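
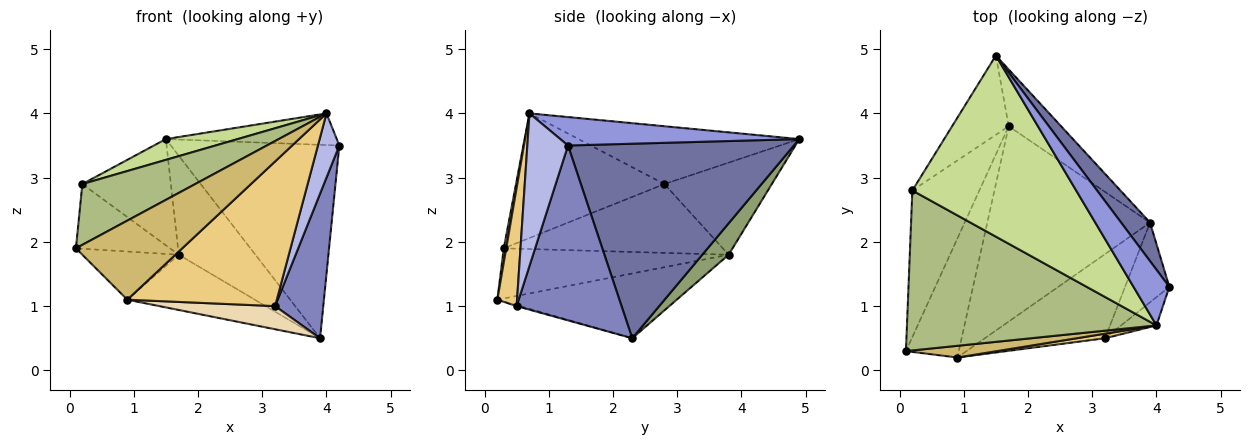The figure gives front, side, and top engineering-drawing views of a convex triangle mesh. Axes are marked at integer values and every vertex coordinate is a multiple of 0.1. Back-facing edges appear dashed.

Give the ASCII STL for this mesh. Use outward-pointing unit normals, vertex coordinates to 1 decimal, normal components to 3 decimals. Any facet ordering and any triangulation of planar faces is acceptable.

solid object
 facet normal 0.796 0.594 0.118
  outer loop
   vertex 3.9 2.3 0.5
   vertex 1.5 4.9 3.6
   vertex 4.2 1.3 3.5
  endloop
 endfacet
 facet normal 0.886 -0.407 -0.224
  outer loop
   vertex 3.2 0.5 1.0
   vertex 3.9 2.3 0.5
   vertex 4.2 1.3 3.5
  endloop
 endfacet
 facet normal 0.569 0.407 0.715
  outer loop
   vertex 4.0 0.7 4.0
   vertex 4.2 1.3 3.5
   vertex 1.5 4.9 3.6
  endloop
 endfacet
 facet normal 0.867 -0.456 -0.201
  outer loop
   vertex 4.0 0.7 4.0
   vertex 3.2 0.5 1.0
   vertex 4.2 1.3 3.5
  endloop
 endfacet
 facet normal 0.285 0.832 -0.476
  outer loop
   vertex 1.7 3.8 1.8
   vertex 1.5 4.9 3.6
   vertex 3.9 2.3 0.5
  endloop
 endfacet
 facet normal -0.423 -0.322 0.847
  outer loop
   vertex 0.2 2.8 2.9
   vertex 0.1 0.3 1.9
   vertex 4.0 0.7 4.0
  endloop
 endfacet
 facet normal -0.331 -0.108 0.938
  outer loop
   vertex 0.2 2.8 2.9
   vertex 4.0 0.7 4.0
   vertex 1.5 4.9 3.6
  endloop
 endfacet
 facet normal -0.685 0.294 -0.667
  outer loop
   vertex 0.2 2.8 2.9
   vertex 1.7 3.8 1.8
   vertex 0.1 0.3 1.9
  endloop
 endfacet
 facet normal -0.697 0.575 -0.429
  outer loop
   vertex 0.2 2.8 2.9
   vertex 1.5 4.9 3.6
   vertex 1.7 3.8 1.8
  endloop
 endfacet
 facet normal 0.023 -0.989 0.146
  outer loop
   vertex 0.9 0.2 1.1
   vertex 4.0 0.7 4.0
   vertex 0.1 0.3 1.9
  endloop
 endfacet
 facet normal 0.131 -0.991 0.031
  outer loop
   vertex 0.9 0.2 1.1
   vertex 3.2 0.5 1.0
   vertex 4.0 0.7 4.0
  endloop
 endfacet
 facet normal -0.007 -0.265 -0.964
  outer loop
   vertex 0.9 0.2 1.1
   vertex 3.9 2.3 0.5
   vertex 3.2 0.5 1.0
  endloop
 endfacet
 facet normal -0.661 0.282 -0.696
  outer loop
   vertex 0.9 0.2 1.1
   vertex 0.1 0.3 1.9
   vertex 1.7 3.8 1.8
  endloop
 endfacet
 facet normal -0.358 0.254 -0.899
  outer loop
   vertex 0.9 0.2 1.1
   vertex 1.7 3.8 1.8
   vertex 3.9 2.3 0.5
  endloop
 endfacet
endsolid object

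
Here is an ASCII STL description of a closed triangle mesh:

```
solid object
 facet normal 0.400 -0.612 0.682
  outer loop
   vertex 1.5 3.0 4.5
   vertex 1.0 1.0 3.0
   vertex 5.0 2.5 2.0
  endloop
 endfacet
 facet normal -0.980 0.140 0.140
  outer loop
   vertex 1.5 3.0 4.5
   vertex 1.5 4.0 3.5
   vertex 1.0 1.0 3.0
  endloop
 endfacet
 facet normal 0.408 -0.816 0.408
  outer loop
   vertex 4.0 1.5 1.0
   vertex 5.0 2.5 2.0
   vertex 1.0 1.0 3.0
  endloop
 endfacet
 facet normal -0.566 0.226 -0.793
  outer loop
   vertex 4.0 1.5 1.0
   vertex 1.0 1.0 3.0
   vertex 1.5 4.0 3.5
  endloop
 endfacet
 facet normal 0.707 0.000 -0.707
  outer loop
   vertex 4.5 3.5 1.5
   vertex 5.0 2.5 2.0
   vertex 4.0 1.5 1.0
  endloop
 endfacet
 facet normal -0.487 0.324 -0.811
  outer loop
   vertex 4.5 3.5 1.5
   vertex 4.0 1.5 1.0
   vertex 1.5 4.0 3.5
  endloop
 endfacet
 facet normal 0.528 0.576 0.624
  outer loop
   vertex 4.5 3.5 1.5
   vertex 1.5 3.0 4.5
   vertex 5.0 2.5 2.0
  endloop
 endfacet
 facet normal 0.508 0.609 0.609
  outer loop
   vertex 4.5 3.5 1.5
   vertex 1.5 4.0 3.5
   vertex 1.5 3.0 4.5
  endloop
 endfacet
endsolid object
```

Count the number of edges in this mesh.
12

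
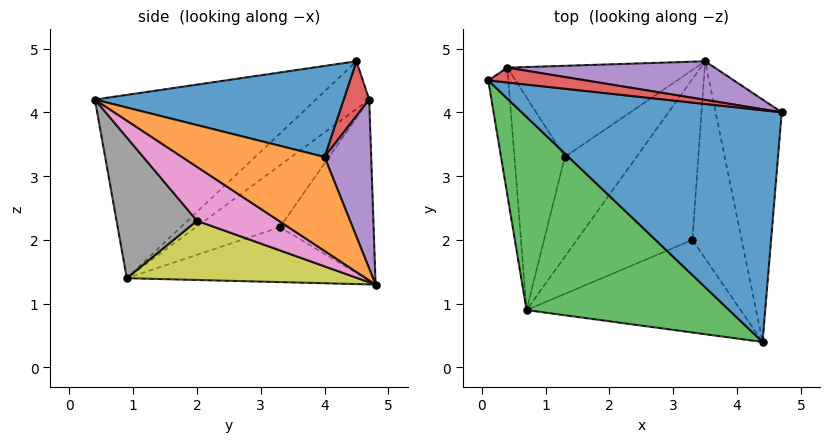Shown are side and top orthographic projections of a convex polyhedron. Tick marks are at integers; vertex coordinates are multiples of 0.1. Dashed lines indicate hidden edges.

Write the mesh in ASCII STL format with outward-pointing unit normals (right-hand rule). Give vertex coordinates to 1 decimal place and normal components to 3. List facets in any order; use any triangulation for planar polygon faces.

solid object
 facet normal 0.323 0.204 0.924
  outer loop
   vertex 4.4 0.4 4.2
   vertex 4.7 4.0 3.3
   vertex 0.1 4.5 4.8
  endloop
 endfacet
 facet normal 0.800 -0.207 -0.563
  outer loop
   vertex 3.5 4.8 1.3
   vertex 4.7 4.0 3.3
   vertex 4.4 0.4 4.2
  endloop
 endfacet
 facet normal -0.521 -0.630 0.576
  outer loop
   vertex 0.7 0.9 1.4
   vertex 4.4 0.4 4.2
   vertex 0.1 4.5 4.8
  endloop
 endfacet
 facet normal 0.229 0.883 0.409
  outer loop
   vertex 0.4 4.7 4.2
   vertex 0.1 4.5 4.8
   vertex 4.7 4.0 3.3
  endloop
 endfacet
 facet normal 0.207 0.945 0.254
  outer loop
   vertex 0.4 4.7 4.2
   vertex 4.7 4.0 3.3
   vertex 3.5 4.8 1.3
  endloop
 endfacet
 facet normal -0.901 0.209 -0.381
  outer loop
   vertex 0.4 4.7 4.2
   vertex 0.7 0.9 1.4
   vertex 0.1 4.5 4.8
  endloop
 endfacet
 facet normal 0.708 -0.282 -0.647
  outer loop
   vertex 3.3 2.0 2.3
   vertex 3.5 4.8 1.3
   vertex 4.4 0.4 4.2
  endloop
 endfacet
 facet normal 0.468 -0.524 -0.712
  outer loop
   vertex 3.3 2.0 2.3
   vertex 4.4 0.4 4.2
   vertex 0.7 0.9 1.4
  endloop
 endfacet
 facet normal 0.431 -0.331 -0.840
  outer loop
   vertex 3.3 2.0 2.3
   vertex 0.7 0.9 1.4
   vertex 3.5 4.8 1.3
  endloop
 endfacet
 facet normal -0.562 0.385 -0.732
  outer loop
   vertex 1.3 3.3 2.2
   vertex 3.5 4.8 1.3
   vertex 0.7 0.9 1.4
  endloop
 endfacet
 facet normal -0.599 0.504 -0.622
  outer loop
   vertex 1.3 3.3 2.2
   vertex 0.4 4.7 4.2
   vertex 3.5 4.8 1.3
  endloop
 endfacet
 facet normal -0.719 0.375 -0.586
  outer loop
   vertex 1.3 3.3 2.2
   vertex 0.7 0.9 1.4
   vertex 0.4 4.7 4.2
  endloop
 endfacet
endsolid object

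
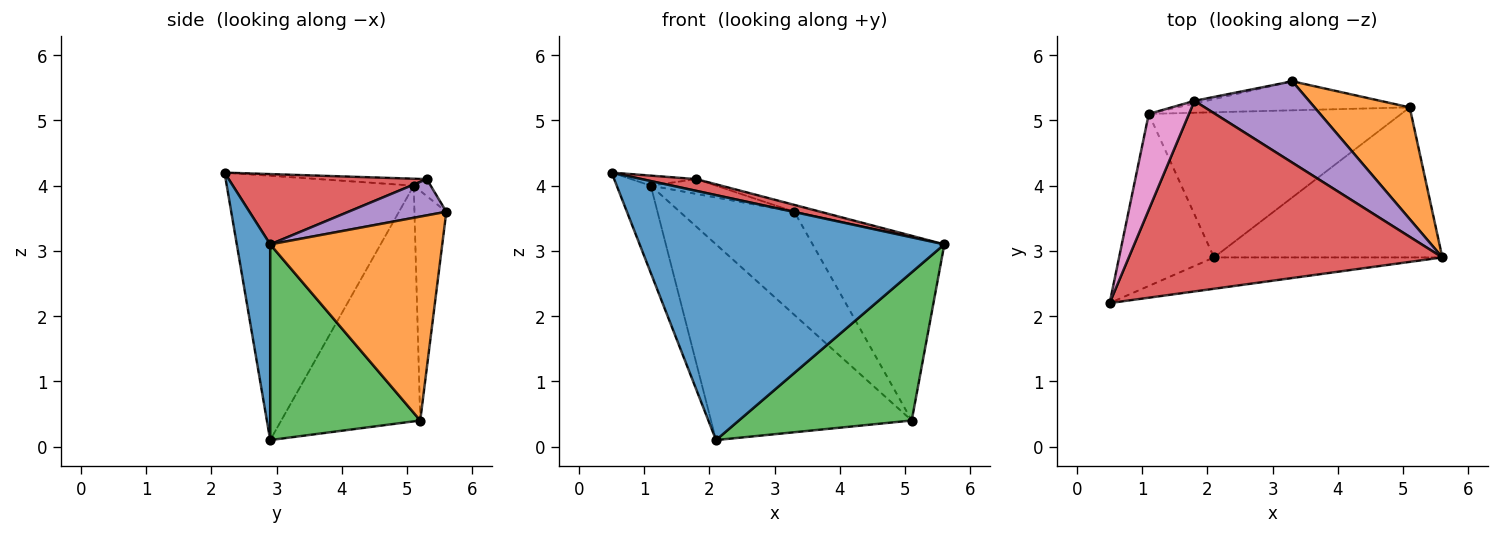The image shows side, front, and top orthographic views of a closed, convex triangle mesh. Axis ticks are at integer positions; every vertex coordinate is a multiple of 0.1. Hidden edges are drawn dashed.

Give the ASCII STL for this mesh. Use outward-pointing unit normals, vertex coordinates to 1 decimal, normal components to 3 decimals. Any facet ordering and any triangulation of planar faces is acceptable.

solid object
 facet normal 0.108 -0.986 -0.126
  outer loop
   vertex 2.1 2.9 0.1
   vertex 5.6 2.9 3.1
   vertex 0.5 2.2 4.2
  endloop
 endfacet
 facet normal 0.745 0.570 0.348
  outer loop
   vertex 5.1 5.2 0.4
   vertex 3.3 5.6 3.6
   vertex 5.6 2.9 3.1
  endloop
 endfacet
 facet normal 0.521 -0.600 -0.607
  outer loop
   vertex 5.1 5.2 0.4
   vertex 5.6 2.9 3.1
   vertex 2.1 2.9 0.1
  endloop
 endfacet
 facet normal 0.218 -0.060 0.974
  outer loop
   vertex 1.8 5.3 4.1
   vertex 0.5 2.2 4.2
   vertex 5.6 2.9 3.1
  endloop
 endfacet
 facet normal 0.301 0.080 0.950
  outer loop
   vertex 1.8 5.3 4.1
   vertex 5.6 2.9 3.1
   vertex 3.3 5.6 3.6
  endloop
 endfacet
 facet normal -0.928 0.169 -0.333
  outer loop
   vertex 1.1 5.1 4.0
   vertex 2.1 2.9 0.1
   vertex 0.5 2.2 4.2
  endloop
 endfacet
 facet normal -0.169 0.103 0.980
  outer loop
   vertex 1.1 5.1 4.0
   vertex 0.5 2.2 4.2
   vertex 1.8 5.3 4.1
  endloop
 endfacet
 facet normal -0.486 0.702 -0.521
  outer loop
   vertex 1.1 5.1 4.0
   vertex 5.1 5.2 0.4
   vertex 2.1 2.9 0.1
  endloop
 endfacet
 facet normal -0.259 0.930 -0.262
  outer loop
   vertex 1.1 5.1 4.0
   vertex 3.3 5.6 3.6
   vertex 5.1 5.2 0.4
  endloop
 endfacet
 facet normal -0.248 0.953 -0.172
  outer loop
   vertex 1.1 5.1 4.0
   vertex 1.8 5.3 4.1
   vertex 3.3 5.6 3.6
  endloop
 endfacet
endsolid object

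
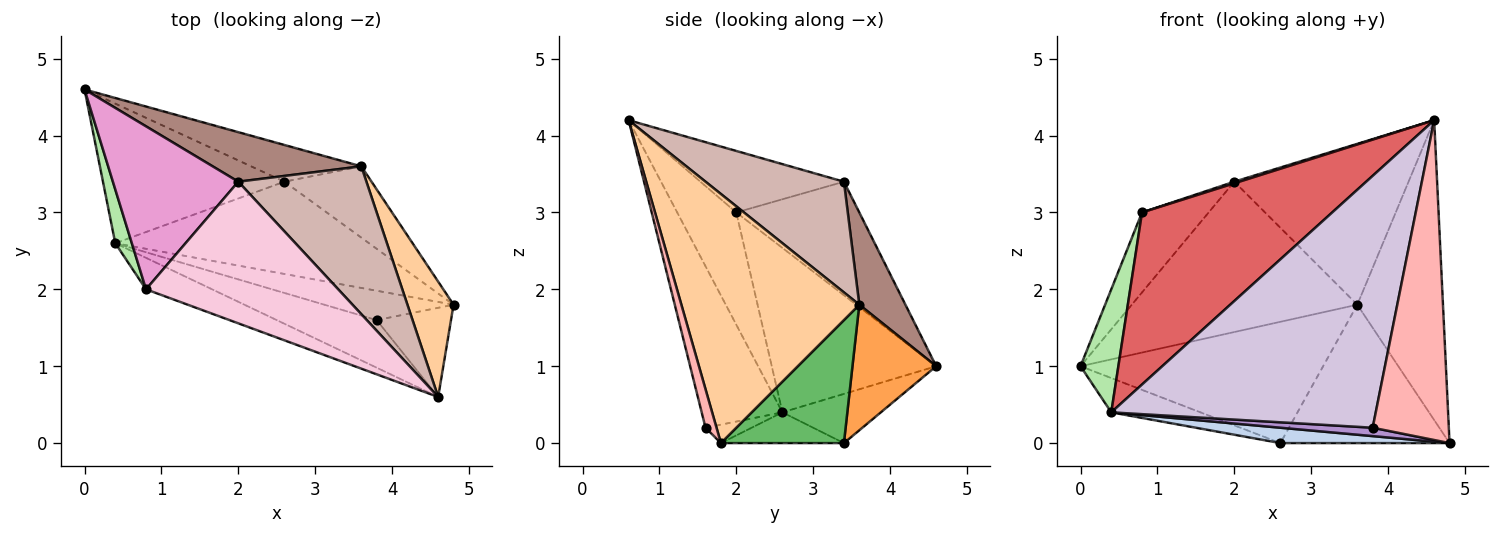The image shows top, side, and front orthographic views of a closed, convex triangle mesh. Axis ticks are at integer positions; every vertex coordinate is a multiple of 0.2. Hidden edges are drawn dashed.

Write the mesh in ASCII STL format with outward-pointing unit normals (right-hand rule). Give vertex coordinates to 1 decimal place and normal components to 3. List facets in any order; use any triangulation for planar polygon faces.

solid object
 facet normal -0.255 0.231 -0.939
  outer loop
   vertex 0.4 2.6 0.4
   vertex 0.0 4.6 1.0
   vertex 2.6 3.4 0.0
  endloop
 endfacet
 facet normal -0.119 -0.163 -0.979
  outer loop
   vertex 0.4 2.6 0.4
   vertex 2.6 3.4 0.0
   vertex 4.8 1.8 0.0
  endloop
 endfacet
 facet normal 0.314 0.909 -0.275
  outer loop
   vertex 3.6 3.6 1.8
   vertex 2.6 3.4 0.0
   vertex 0.0 4.6 1.0
  endloop
 endfacet
 facet normal 0.889 0.428 0.165
  outer loop
   vertex 3.6 3.6 1.8
   vertex 4.6 0.6 4.2
   vertex 4.8 1.8 0.0
  endloop
 endfacet
 facet normal 0.543 0.747 -0.385
  outer loop
   vertex 3.6 3.6 1.8
   vertex 4.8 1.8 0.0
   vertex 2.6 3.4 0.0
  endloop
 endfacet
 facet normal -0.970 -0.223 0.098
  outer loop
   vertex 0.8 2.0 3.0
   vertex 0.0 4.6 1.0
   vertex 0.4 2.6 0.4
  endloop
 endfacet
 facet normal -0.292 -0.941 -0.172
  outer loop
   vertex 0.8 2.0 3.0
   vertex 0.4 2.6 0.4
   vertex 4.6 0.6 4.2
  endloop
 endfacet
 facet normal 0.138 -0.954 -0.266
  outer loop
   vertex 3.8 1.6 0.2
   vertex 4.8 1.8 0.0
   vertex 4.6 0.6 4.2
  endloop
 endfacet
 facet normal -0.136 -0.272 -0.953
  outer loop
   vertex 3.8 1.6 0.2
   vertex 0.4 2.6 0.4
   vertex 4.8 1.8 0.0
  endloop
 endfacet
 facet normal -0.287 -0.941 -0.178
  outer loop
   vertex 3.8 1.6 0.2
   vertex 4.6 0.6 4.2
   vertex 0.4 2.6 0.4
  endloop
 endfacet
 facet normal 0.191 0.932 0.307
  outer loop
   vertex 2.0 3.4 3.4
   vertex 3.6 3.6 1.8
   vertex 0.0 4.6 1.0
  endloop
 endfacet
 facet normal 0.505 0.636 0.584
  outer loop
   vertex 2.0 3.4 3.4
   vertex 4.6 0.6 4.2
   vertex 3.6 3.6 1.8
  endloop
 endfacet
 facet normal -0.631 0.342 0.697
  outer loop
   vertex 2.0 3.4 3.4
   vertex 0.0 4.6 1.0
   vertex 0.8 2.0 3.0
  endloop
 endfacet
 facet normal -0.305 -0.011 0.952
  outer loop
   vertex 2.0 3.4 3.4
   vertex 0.8 2.0 3.0
   vertex 4.6 0.6 4.2
  endloop
 endfacet
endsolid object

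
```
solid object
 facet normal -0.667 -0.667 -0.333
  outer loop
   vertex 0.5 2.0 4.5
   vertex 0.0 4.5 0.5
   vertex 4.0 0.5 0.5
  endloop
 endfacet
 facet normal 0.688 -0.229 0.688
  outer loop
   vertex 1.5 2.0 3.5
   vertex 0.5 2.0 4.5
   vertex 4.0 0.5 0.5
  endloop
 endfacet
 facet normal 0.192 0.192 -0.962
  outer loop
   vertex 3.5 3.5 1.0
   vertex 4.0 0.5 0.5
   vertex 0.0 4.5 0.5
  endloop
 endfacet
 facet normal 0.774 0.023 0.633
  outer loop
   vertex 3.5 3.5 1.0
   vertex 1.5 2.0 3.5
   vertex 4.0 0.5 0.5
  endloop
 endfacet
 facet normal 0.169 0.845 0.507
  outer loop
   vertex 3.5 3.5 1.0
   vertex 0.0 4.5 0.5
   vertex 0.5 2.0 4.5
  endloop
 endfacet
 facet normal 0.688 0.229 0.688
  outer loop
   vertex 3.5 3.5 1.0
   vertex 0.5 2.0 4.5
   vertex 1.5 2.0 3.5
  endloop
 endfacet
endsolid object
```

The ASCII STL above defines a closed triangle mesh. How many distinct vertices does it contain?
5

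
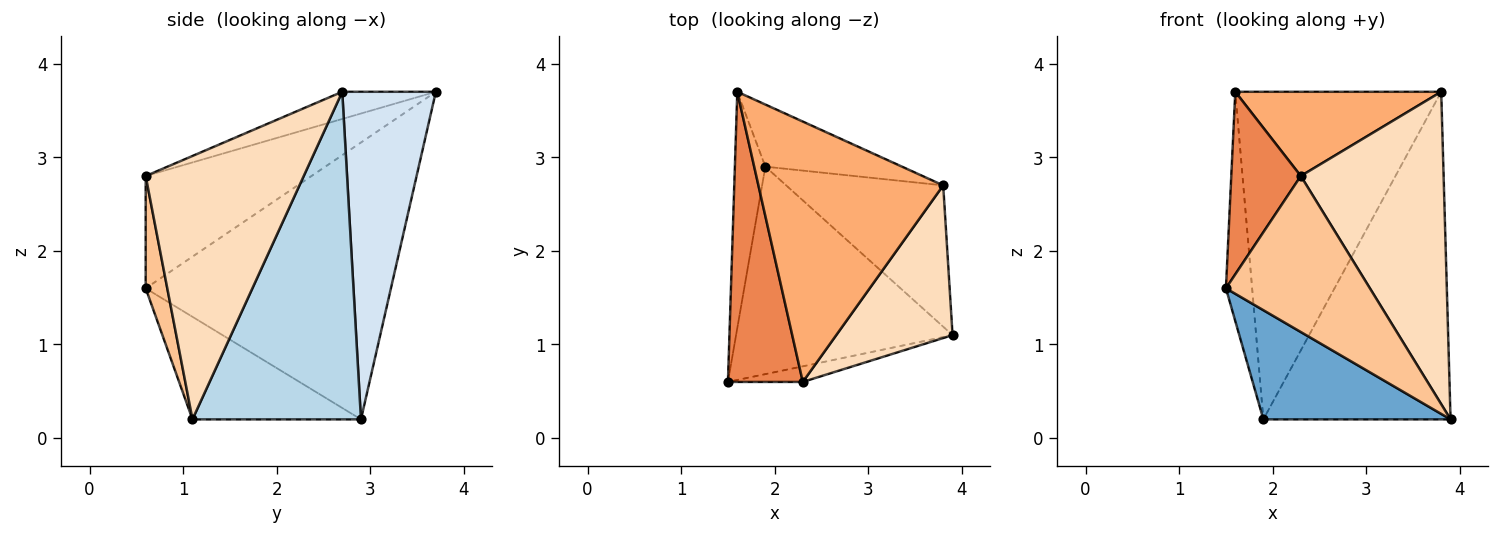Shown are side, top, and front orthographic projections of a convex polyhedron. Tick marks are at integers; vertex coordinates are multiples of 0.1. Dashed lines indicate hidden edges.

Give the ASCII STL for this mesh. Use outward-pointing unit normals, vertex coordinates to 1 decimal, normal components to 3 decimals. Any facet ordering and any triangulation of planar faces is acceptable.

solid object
 facet normal -0.387 -0.430 -0.816
  outer loop
   vertex 1.9 2.9 0.2
   vertex 3.9 1.1 0.2
   vertex 1.5 0.6 1.6
  endloop
 endfacet
 facet normal -0.988 0.106 -0.109
  outer loop
   vertex 1.9 2.9 0.2
   vertex 1.5 0.6 1.6
   vertex 1.6 3.7 3.7
  endloop
 endfacet
 facet normal 0.637 0.708 -0.305
  outer loop
   vertex 3.8 2.7 3.7
   vertex 3.9 1.1 0.2
   vertex 1.9 2.9 0.2
  endloop
 endfacet
 facet normal 0.408 0.897 -0.170
  outer loop
   vertex 3.8 2.7 3.7
   vertex 1.9 2.9 0.2
   vertex 1.6 3.7 3.7
  endloop
 endfacet
 facet normal -0.786 -0.329 0.524
  outer loop
   vertex 2.3 0.6 2.8
   vertex 1.6 3.7 3.7
   vertex 1.5 0.6 1.6
  endloop
 endfacet
 facet normal -0.139 -0.305 0.942
  outer loop
   vertex 2.3 0.6 2.8
   vertex 3.8 2.7 3.7
   vertex 1.6 3.7 3.7
  endloop
 endfacet
 facet normal 0.148 -0.984 -0.098
  outer loop
   vertex 2.3 0.6 2.8
   vertex 1.5 0.6 1.6
   vertex 3.9 1.1 0.2
  endloop
 endfacet
 facet normal 0.705 -0.637 0.311
  outer loop
   vertex 2.3 0.6 2.8
   vertex 3.9 1.1 0.2
   vertex 3.8 2.7 3.7
  endloop
 endfacet
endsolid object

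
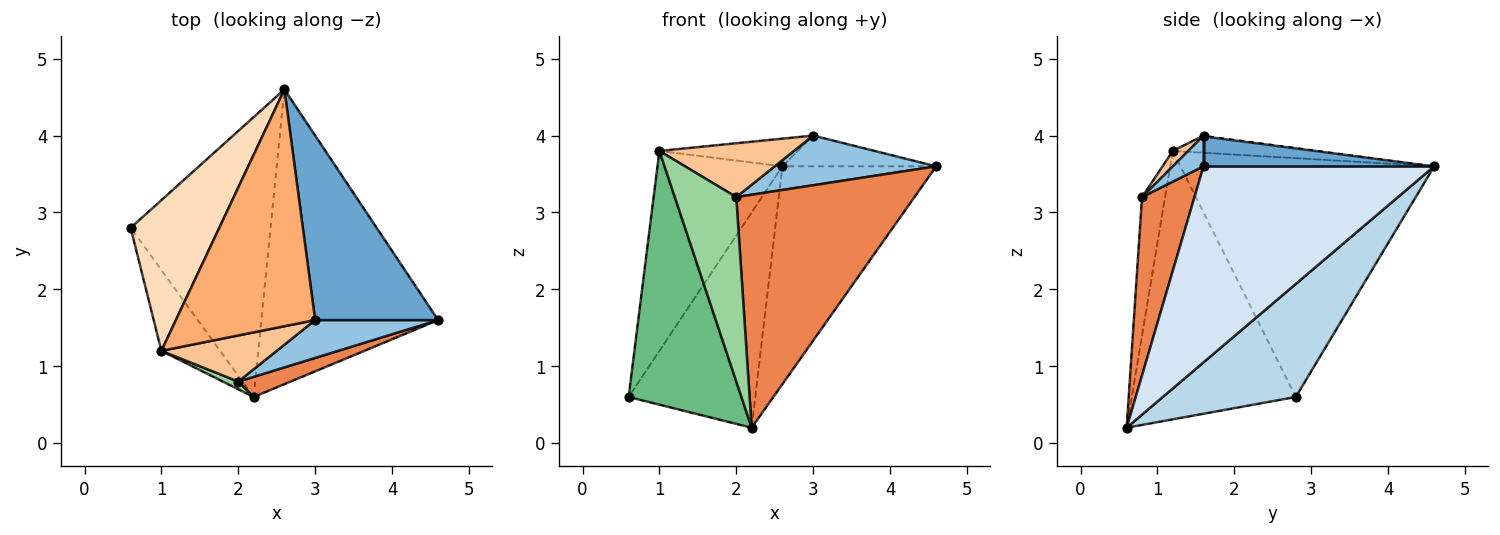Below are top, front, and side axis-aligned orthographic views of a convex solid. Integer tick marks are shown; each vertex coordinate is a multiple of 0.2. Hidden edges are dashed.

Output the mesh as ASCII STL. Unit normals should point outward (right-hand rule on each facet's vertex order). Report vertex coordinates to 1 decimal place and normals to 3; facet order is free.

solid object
 facet normal 0.239 0.160 0.958
  outer loop
   vertex 3.0 1.6 4.0
   vertex 4.6 1.6 3.6
   vertex 2.6 4.6 3.6
  endloop
 endfacet
 facet normal 0.150 -0.786 0.599
  outer loop
   vertex 2.0 0.8 3.2
   vertex 4.6 1.6 3.6
   vertex 3.0 1.6 4.0
  endloop
 endfacet
 facet normal 0.539 0.513 -0.668
  outer loop
   vertex 2.2 0.6 0.2
   vertex 0.6 2.8 0.6
   vertex 2.6 4.6 3.6
  endloop
 endfacet
 facet normal 0.665 0.444 -0.600
  outer loop
   vertex 2.2 0.6 0.2
   vertex 2.6 4.6 3.6
   vertex 4.6 1.6 3.6
  endloop
 endfacet
 facet normal 0.281 -0.956 0.082
  outer loop
   vertex 2.2 0.6 0.2
   vertex 4.6 1.6 3.6
   vertex 2.0 0.8 3.2
  endloop
 endfacet
 facet normal -0.122 0.115 0.986
  outer loop
   vertex 1.0 1.2 3.8
   vertex 3.0 1.6 4.0
   vertex 2.6 4.6 3.6
  endloop
 endfacet
 facet normal 0.086 -0.756 0.648
  outer loop
   vertex 1.0 1.2 3.8
   vertex 2.0 0.8 3.2
   vertex 3.0 1.6 4.0
  endloop
 endfacet
 facet normal -0.851 0.419 0.316
  outer loop
   vertex 1.0 1.2 3.8
   vertex 2.6 4.6 3.6
   vertex 0.6 2.8 0.6
  endloop
 endfacet
 facet normal -0.811 -0.558 -0.177
  outer loop
   vertex 1.0 1.2 3.8
   vertex 0.6 2.8 0.6
   vertex 2.2 0.6 0.2
  endloop
 endfacet
 facet normal -0.351 -0.936 0.039
  outer loop
   vertex 1.0 1.2 3.8
   vertex 2.2 0.6 0.2
   vertex 2.0 0.8 3.2
  endloop
 endfacet
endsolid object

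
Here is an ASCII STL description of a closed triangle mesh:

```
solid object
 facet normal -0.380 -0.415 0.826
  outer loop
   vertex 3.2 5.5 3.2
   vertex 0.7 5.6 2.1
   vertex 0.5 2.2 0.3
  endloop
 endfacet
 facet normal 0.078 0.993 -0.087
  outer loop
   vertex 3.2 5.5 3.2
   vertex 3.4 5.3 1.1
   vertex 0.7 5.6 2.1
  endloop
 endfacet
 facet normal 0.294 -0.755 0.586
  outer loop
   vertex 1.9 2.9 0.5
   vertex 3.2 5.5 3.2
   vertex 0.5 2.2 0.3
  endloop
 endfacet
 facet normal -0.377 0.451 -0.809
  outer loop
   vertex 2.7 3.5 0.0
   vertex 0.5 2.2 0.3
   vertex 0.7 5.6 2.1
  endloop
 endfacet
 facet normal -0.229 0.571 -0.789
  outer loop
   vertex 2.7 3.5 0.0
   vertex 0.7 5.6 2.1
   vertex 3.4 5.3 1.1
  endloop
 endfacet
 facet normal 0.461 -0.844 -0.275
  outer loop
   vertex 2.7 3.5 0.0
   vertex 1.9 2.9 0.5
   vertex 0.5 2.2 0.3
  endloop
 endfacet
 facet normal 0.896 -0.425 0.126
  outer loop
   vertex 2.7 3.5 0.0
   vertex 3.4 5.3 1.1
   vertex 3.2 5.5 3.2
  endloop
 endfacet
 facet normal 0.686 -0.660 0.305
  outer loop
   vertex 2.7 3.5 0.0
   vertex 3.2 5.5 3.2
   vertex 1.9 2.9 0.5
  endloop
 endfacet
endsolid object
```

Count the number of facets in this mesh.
8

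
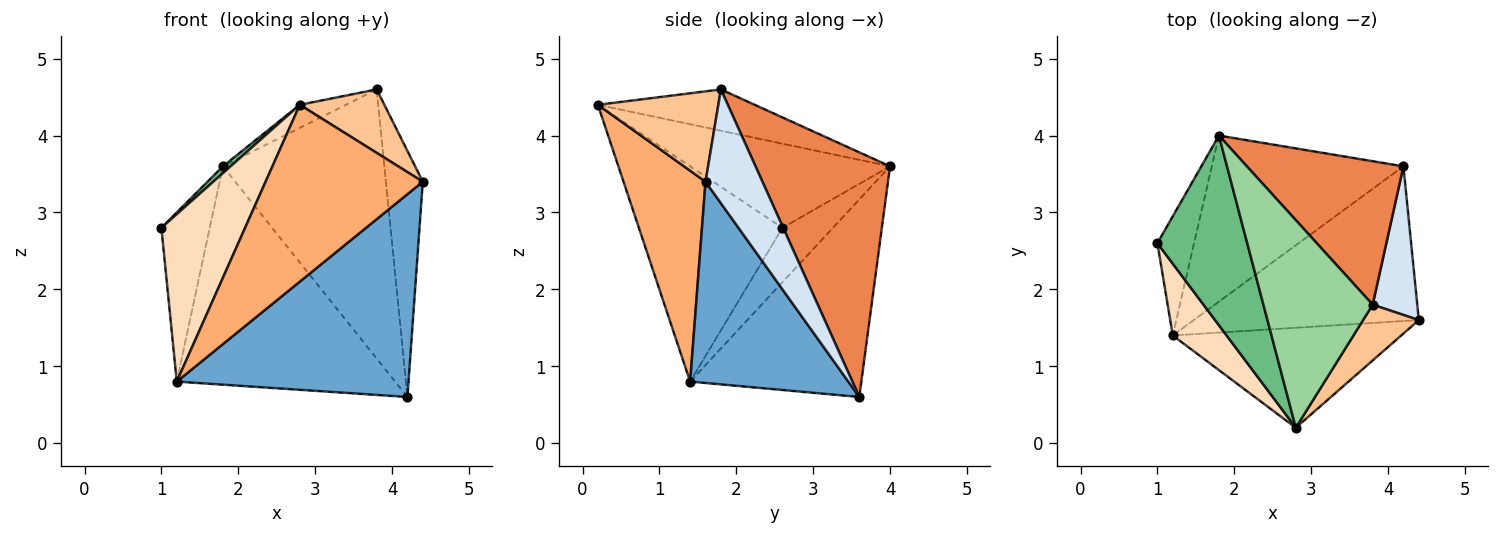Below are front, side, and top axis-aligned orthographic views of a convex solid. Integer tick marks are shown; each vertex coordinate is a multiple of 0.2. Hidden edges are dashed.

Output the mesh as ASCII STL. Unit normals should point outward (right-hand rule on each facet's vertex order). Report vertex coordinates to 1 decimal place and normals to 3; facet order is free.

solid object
 facet normal 0.477 -0.699 -0.533
  outer loop
   vertex 1.2 1.4 0.8
   vertex 4.2 3.6 0.6
   vertex 4.4 1.6 3.4
  endloop
 endfacet
 facet normal -0.650 0.621 -0.438
  outer loop
   vertex 1.2 1.4 0.8
   vertex 1.0 2.6 2.8
   vertex 1.8 4.0 3.6
  endloop
 endfacet
 facet normal -0.529 0.675 -0.514
  outer loop
   vertex 1.2 1.4 0.8
   vertex 1.8 4.0 3.6
   vertex 4.2 3.6 0.6
  endloop
 endfacet
 facet normal 0.797 0.517 0.312
  outer loop
   vertex 3.8 1.8 4.6
   vertex 4.4 1.6 3.4
   vertex 4.2 3.6 0.6
  endloop
 endfacet
 facet normal 0.592 0.711 0.379
  outer loop
   vertex 3.8 1.8 4.6
   vertex 4.2 3.6 0.6
   vertex 1.8 4.0 3.6
  endloop
 endfacet
 facet normal 0.414 -0.793 -0.448
  outer loop
   vertex 2.8 0.2 4.4
   vertex 1.2 1.4 0.8
   vertex 4.4 1.6 3.4
  endloop
 endfacet
 facet normal 0.731 -0.513 0.451
  outer loop
   vertex 2.8 0.2 4.4
   vertex 4.4 1.6 3.4
   vertex 3.8 1.8 4.6
  endloop
 endfacet
 facet normal -0.844 -0.493 0.211
  outer loop
   vertex 2.8 0.2 4.4
   vertex 1.0 2.6 2.8
   vertex 1.2 1.4 0.8
  endloop
 endfacet
 facet normal -0.683 -0.026 0.729
  outer loop
   vertex 2.8 0.2 4.4
   vertex 1.8 4.0 3.6
   vertex 1.0 2.6 2.8
  endloop
 endfacet
 facet normal -0.352 0.103 0.930
  outer loop
   vertex 2.8 0.2 4.4
   vertex 3.8 1.8 4.6
   vertex 1.8 4.0 3.6
  endloop
 endfacet
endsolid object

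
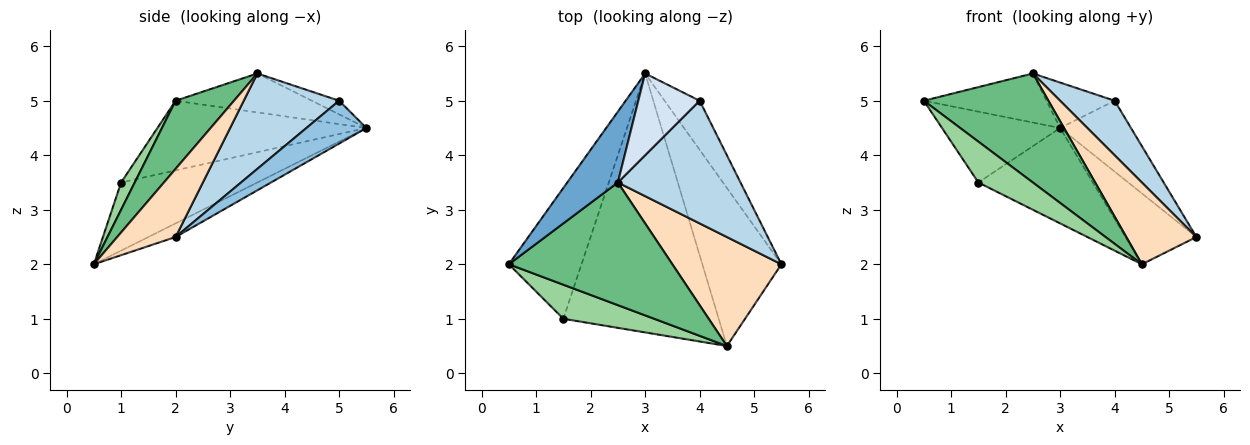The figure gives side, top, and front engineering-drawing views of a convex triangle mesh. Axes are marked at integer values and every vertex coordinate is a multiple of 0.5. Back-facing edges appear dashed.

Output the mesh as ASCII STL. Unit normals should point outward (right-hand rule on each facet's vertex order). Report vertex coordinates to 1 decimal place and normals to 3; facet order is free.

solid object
 facet normal -0.535 0.481 0.695
  outer loop
   vertex 2.5 3.5 5.5
   vertex 3.0 5.5 4.5
   vertex 0.5 2.0 5.0
  endloop
 endfacet
 facet normal 0.571 0.675 -0.467
  outer loop
   vertex 4.0 5.0 5.0
   vertex 5.5 2.0 2.5
   vertex 3.0 5.5 4.5
  endloop
 endfacet
 facet normal 0.579 -0.331 0.745
  outer loop
   vertex 4.0 5.0 5.0
   vertex 2.5 3.5 5.5
   vertex 5.5 2.0 2.5
  endloop
 endfacet
 facet normal -0.191 0.477 0.858
  outer loop
   vertex 4.0 5.0 5.0
   vertex 3.0 5.5 4.5
   vertex 2.5 3.5 5.5
  endloop
 endfacet
 facet normal -0.644 0.364 -0.672
  outer loop
   vertex 1.5 1.0 3.5
   vertex 0.5 2.0 5.0
   vertex 3.0 5.5 4.5
  endloop
 endfacet
 facet normal -0.155 0.404 -0.901
  outer loop
   vertex 4.5 0.5 2.0
   vertex 3.0 5.5 4.5
   vertex 5.5 2.0 2.5
  endloop
 endfacet
 facet normal -0.381 0.320 -0.868
  outer loop
   vertex 4.5 0.5 2.0
   vertex 1.5 1.0 3.5
   vertex 3.0 5.5 4.5
  endloop
 endfacet
 facet normal 0.447 -0.537 0.716
  outer loop
   vertex 4.5 0.5 2.0
   vertex 5.5 2.0 2.5
   vertex 2.5 3.5 5.5
  endloop
 endfacet
 facet normal 0.297 -0.634 0.714
  outer loop
   vertex 4.5 0.5 2.0
   vertex 2.5 3.5 5.5
   vertex 0.5 2.0 5.0
  endloop
 endfacet
 facet normal 0.189 -0.754 0.629
  outer loop
   vertex 4.5 0.5 2.0
   vertex 0.5 2.0 5.0
   vertex 1.5 1.0 3.5
  endloop
 endfacet
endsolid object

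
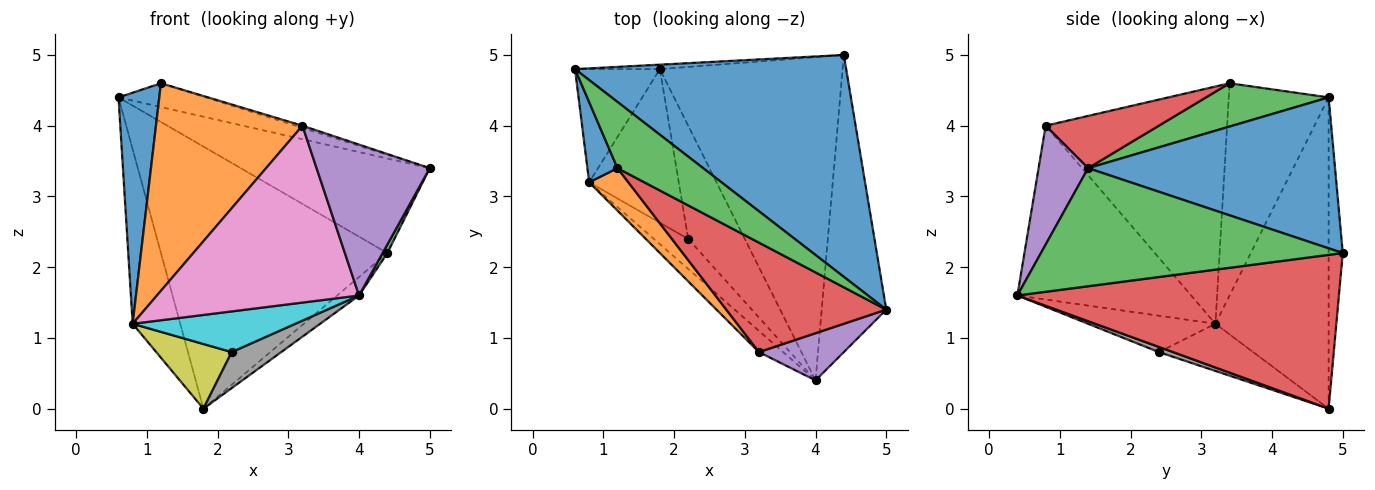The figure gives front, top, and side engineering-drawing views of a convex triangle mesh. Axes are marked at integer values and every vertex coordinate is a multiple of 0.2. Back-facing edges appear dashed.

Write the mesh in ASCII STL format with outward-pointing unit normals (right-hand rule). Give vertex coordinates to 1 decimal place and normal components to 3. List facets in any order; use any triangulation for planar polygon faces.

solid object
 facet normal 0.456 0.349 0.819
  outer loop
   vertex 4.4 5.0 2.2
   vertex 0.6 4.8 4.4
   vertex 5.0 1.4 3.4
  endloop
 endfacet
 facet normal -0.062 0.998 -0.017
  outer loop
   vertex 1.8 4.8 0.0
   vertex 0.6 4.8 4.4
   vertex 4.4 5.0 2.2
  endloop
 endfacet
 facet normal 0.877 -0.014 -0.480
  outer loop
   vertex 4.0 0.4 1.6
   vertex 4.4 5.0 2.2
   vertex 5.0 1.4 3.4
  endloop
 endfacet
 facet normal 0.643 0.044 -0.764
  outer loop
   vertex 4.0 0.4 1.6
   vertex 1.8 4.8 0.0
   vertex 4.4 5.0 2.2
  endloop
 endfacet
 facet normal 0.385 -0.881 0.275
  outer loop
   vertex 3.2 0.8 4.0
   vertex 4.0 0.4 1.6
   vertex 5.0 1.4 3.4
  endloop
 endfacet
 facet normal -0.894 0.376 -0.244
  outer loop
   vertex 0.8 3.2 1.2
   vertex 0.6 4.8 4.4
   vertex 1.8 4.8 0.0
  endloop
 endfacet
 facet normal -0.649 -0.755 -0.091
  outer loop
   vertex 0.8 3.2 1.2
   vertex 4.0 0.4 1.6
   vertex 3.2 0.8 4.0
  endloop
 endfacet
 facet normal 0.086 -0.302 -0.949
  outer loop
   vertex 2.2 2.4 0.8
   vertex 1.8 4.8 0.0
   vertex 4.0 0.4 1.6
  endloop
 endfacet
 facet normal -0.436 -0.349 -0.829
  outer loop
   vertex 2.2 2.4 0.8
   vertex 0.8 3.2 1.2
   vertex 1.8 4.8 0.0
  endloop
 endfacet
 facet normal -0.533 -0.681 -0.503
  outer loop
   vertex 2.2 2.4 0.8
   vertex 4.0 0.4 1.6
   vertex 0.8 3.2 1.2
  endloop
 endfacet
 facet normal -0.918 -0.375 0.130
  outer loop
   vertex 1.2 3.4 4.6
   vertex 0.6 4.8 4.4
   vertex 0.8 3.2 1.2
  endloop
 endfacet
 facet normal -0.772 -0.623 0.127
  outer loop
   vertex 1.2 3.4 4.6
   vertex 0.8 3.2 1.2
   vertex 3.2 0.8 4.0
  endloop
 endfacet
 facet normal 0.429 0.305 0.850
  outer loop
   vertex 1.2 3.4 4.6
   vertex 5.0 1.4 3.4
   vertex 0.6 4.8 4.4
  endloop
 endfacet
 facet normal 0.310 0.019 0.950
  outer loop
   vertex 1.2 3.4 4.6
   vertex 3.2 0.8 4.0
   vertex 5.0 1.4 3.4
  endloop
 endfacet
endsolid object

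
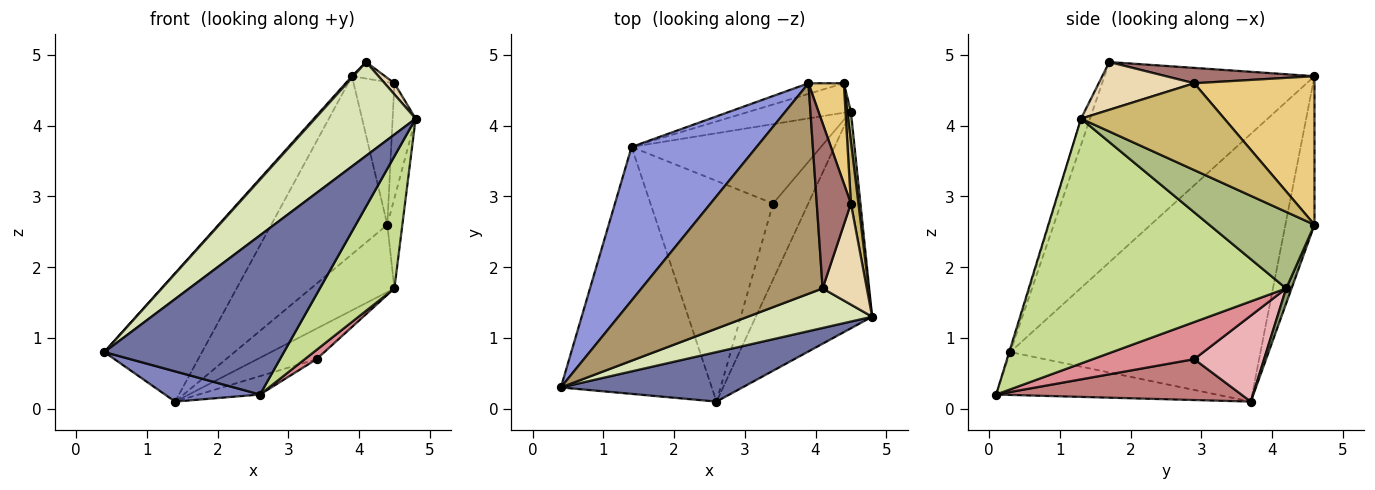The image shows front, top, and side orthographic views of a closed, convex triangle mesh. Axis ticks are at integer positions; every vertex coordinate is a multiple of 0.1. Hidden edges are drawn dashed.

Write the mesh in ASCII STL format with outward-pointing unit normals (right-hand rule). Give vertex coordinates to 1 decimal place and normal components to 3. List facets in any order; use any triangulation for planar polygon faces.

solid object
 facet normal -0.006 -0.955 0.297
  outer loop
   vertex 2.6 0.1 0.2
   vertex 4.8 1.3 4.1
   vertex 0.4 0.3 0.8
  endloop
 endfacet
 facet normal -0.271 -0.117 -0.955
  outer loop
   vertex 1.4 3.7 0.1
   vertex 2.6 0.1 0.2
   vertex 0.4 0.3 0.8
  endloop
 endfacet
 facet normal -0.854 0.333 0.399
  outer loop
   vertex 3.9 4.6 4.7
   vertex 1.4 3.7 0.1
   vertex 0.4 0.3 0.8
  endloop
 endfacet
 facet normal -0.242 0.968 -0.058
  outer loop
   vertex 3.9 4.6 4.7
   vertex 4.4 4.6 2.6
   vertex 1.4 3.7 0.1
  endloop
 endfacet
 facet normal 0.059 0.915 -0.400
  outer loop
   vertex 4.5 4.2 1.7
   vertex 1.4 3.7 0.1
   vertex 4.4 4.6 2.6
  endloop
 endfacet
 facet normal 0.989 0.141 0.047
  outer loop
   vertex 4.5 4.2 1.7
   vertex 4.4 4.6 2.6
   vertex 4.8 1.3 4.1
  endloop
 endfacet
 facet normal 0.874 -0.253 -0.415
  outer loop
   vertex 4.5 4.2 1.7
   vertex 4.8 1.3 4.1
   vertex 2.6 0.1 0.2
  endloop
 endfacet
 facet normal -0.082 -0.918 0.387
  outer loop
   vertex 4.1 1.7 4.9
   vertex 0.4 0.3 0.8
   vertex 4.8 1.3 4.1
  endloop
 endfacet
 facet normal -0.742 -0.005 0.671
  outer loop
   vertex 4.1 1.7 4.9
   vertex 3.9 4.6 4.7
   vertex 0.4 0.3 0.8
  endloop
 endfacet
 facet normal 0.984 0.158 0.085
  outer loop
   vertex 4.5 2.9 4.6
   vertex 4.8 1.3 4.1
   vertex 4.4 4.6 2.6
  endloop
 endfacet
 facet normal 0.924 0.313 0.220
  outer loop
   vertex 4.5 2.9 4.6
   vertex 4.4 4.6 2.6
   vertex 3.9 4.6 4.7
  endloop
 endfacet
 facet normal 0.732 -0.075 0.678
  outer loop
   vertex 4.5 2.9 4.6
   vertex 4.1 1.7 4.9
   vertex 4.8 1.3 4.1
  endloop
 endfacet
 facet normal 0.409 0.091 0.908
  outer loop
   vertex 4.5 2.9 4.6
   vertex 3.9 4.6 4.7
   vertex 4.1 1.7 4.9
  endloop
 endfacet
 facet normal 0.315 0.079 -0.946
  outer loop
   vertex 3.4 2.9 0.7
   vertex 2.6 0.1 0.2
   vertex 1.4 3.7 0.1
  endloop
 endfacet
 facet normal 0.723 -0.084 -0.686
  outer loop
   vertex 3.4 2.9 0.7
   vertex 4.5 4.2 1.7
   vertex 2.6 0.1 0.2
  endloop
 endfacet
 facet normal 0.390 0.331 -0.859
  outer loop
   vertex 3.4 2.9 0.7
   vertex 1.4 3.7 0.1
   vertex 4.5 4.2 1.7
  endloop
 endfacet
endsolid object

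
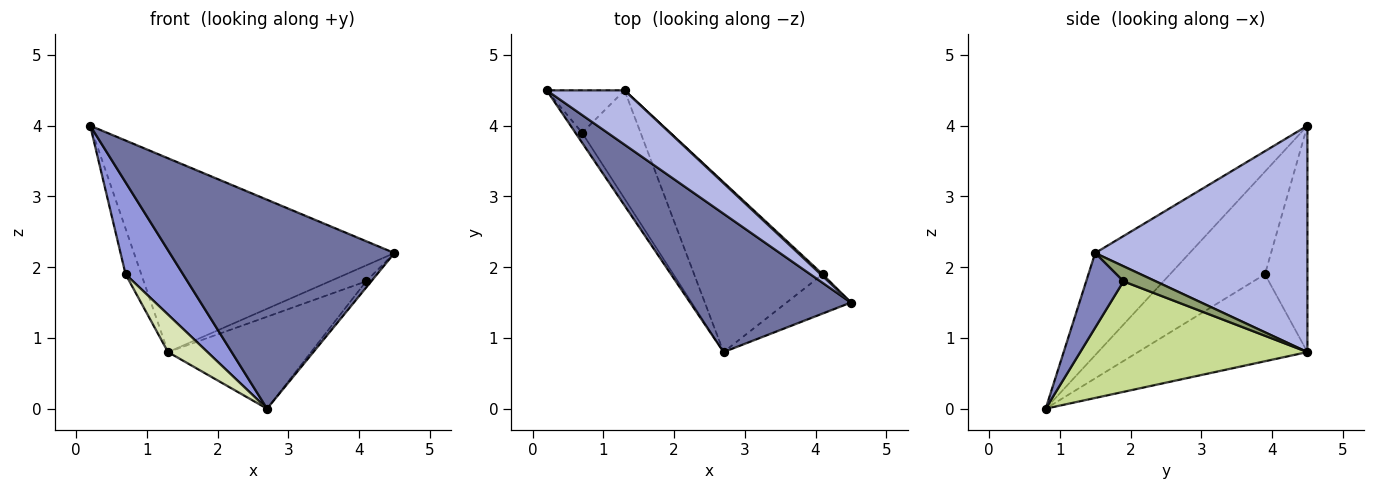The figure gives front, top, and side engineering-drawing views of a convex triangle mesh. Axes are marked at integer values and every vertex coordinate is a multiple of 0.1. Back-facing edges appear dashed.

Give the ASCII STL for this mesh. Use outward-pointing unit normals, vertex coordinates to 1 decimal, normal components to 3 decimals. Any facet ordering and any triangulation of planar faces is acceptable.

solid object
 facet normal -0.331 -0.787 0.521
  outer loop
   vertex 2.7 0.8 0.0
   vertex 4.5 1.5 2.2
   vertex 0.2 4.5 4.0
  endloop
 endfacet
 facet normal 0.753 0.104 -0.649
  outer loop
   vertex 4.1 1.9 1.8
   vertex 4.5 1.5 2.2
   vertex 2.7 0.8 0.0
  endloop
 endfacet
 facet normal -0.854 -0.517 -0.056
  outer loop
   vertex 0.7 3.9 1.9
   vertex 2.7 0.8 0.0
   vertex 0.2 4.5 4.0
  endloop
 endfacet
 facet normal 0.617 0.758 0.212
  outer loop
   vertex 1.3 4.5 0.8
   vertex 0.2 4.5 4.0
   vertex 4.5 1.5 2.2
  endloop
 endfacet
 facet normal 0.662 0.745 0.083
  outer loop
   vertex 1.3 4.5 0.8
   vertex 4.5 1.5 2.2
   vertex 4.1 1.9 1.8
  endloop
 endfacet
 facet normal -0.893 0.330 -0.307
  outer loop
   vertex 1.3 4.5 0.8
   vertex 0.7 3.9 1.9
   vertex 0.2 4.5 4.0
  endloop
 endfacet
 facet normal 0.603 0.380 -0.701
  outer loop
   vertex 1.3 4.5 0.8
   vertex 4.1 1.9 1.8
   vertex 2.7 0.8 0.0
  endloop
 endfacet
 facet normal -0.815 -0.190 -0.548
  outer loop
   vertex 1.3 4.5 0.8
   vertex 2.7 0.8 0.0
   vertex 0.7 3.9 1.9
  endloop
 endfacet
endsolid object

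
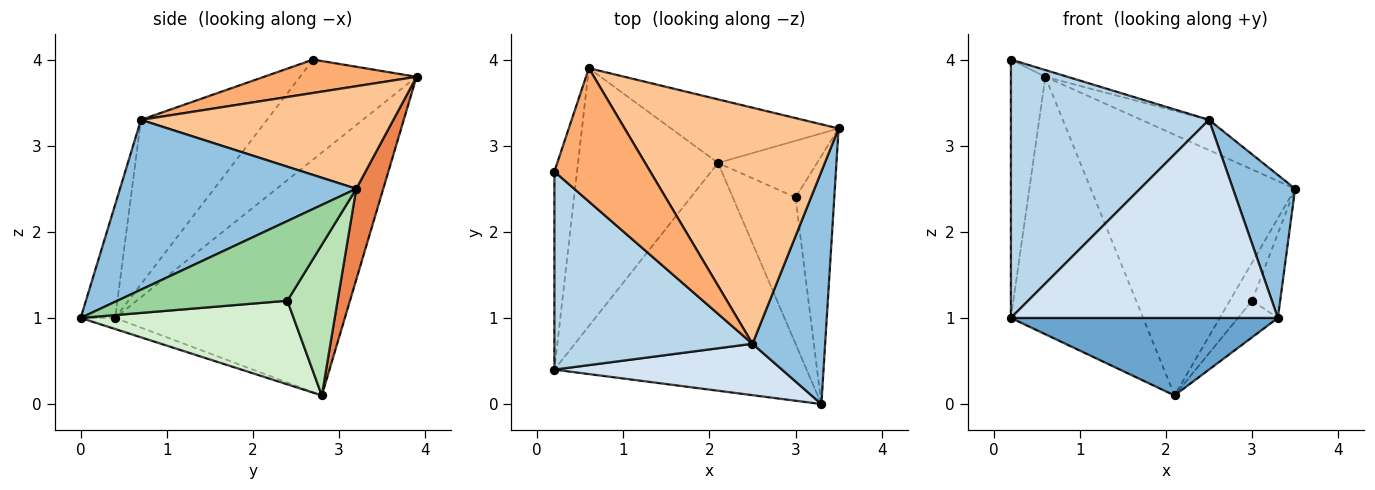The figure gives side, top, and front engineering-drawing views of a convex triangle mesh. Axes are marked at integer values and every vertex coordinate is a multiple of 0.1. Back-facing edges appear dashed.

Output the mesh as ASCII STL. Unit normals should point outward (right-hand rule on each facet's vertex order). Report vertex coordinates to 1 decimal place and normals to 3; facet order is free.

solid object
 facet normal -0.042 -0.322 -0.946
  outer loop
   vertex 0.2 0.4 1.0
   vertex 2.1 2.8 0.1
   vertex 3.3 0.0 1.0
  endloop
 endfacet
 facet normal 0.894 -0.235 0.382
  outer loop
   vertex 2.5 0.7 3.3
   vertex 3.3 0.0 1.0
   vertex 3.5 3.2 2.5
  endloop
 endfacet
 facet normal -0.451 -0.708 0.543
  outer loop
   vertex 2.5 0.7 3.3
   vertex 0.2 2.7 4.0
   vertex 0.2 0.4 1.0
  endloop
 endfacet
 facet normal -0.124 -0.960 0.249
  outer loop
   vertex 2.5 0.7 3.3
   vertex 0.2 0.4 1.0
   vertex 3.3 0.0 1.0
  endloop
 endfacet
 facet normal 0.127 0.964 -0.235
  outer loop
   vertex 0.6 3.9 3.8
   vertex 3.5 3.2 2.5
   vertex 2.1 2.8 0.1
  endloop
 endfacet
 facet normal 0.329 0.048 0.943
  outer loop
   vertex 0.6 3.9 3.8
   vertex 0.2 2.7 4.0
   vertex 2.5 0.7 3.3
  endloop
 endfacet
 facet normal 0.429 0.115 0.896
  outer loop
   vertex 0.6 3.9 3.8
   vertex 2.5 0.7 3.3
   vertex 3.5 3.2 2.5
  endloop
 endfacet
 facet normal -0.937 0.277 -0.212
  outer loop
   vertex 0.6 3.9 3.8
   vertex 0.2 0.4 1.0
   vertex 0.2 2.7 4.0
  endloop
 endfacet
 facet normal -0.775 0.446 -0.447
  outer loop
   vertex 0.6 3.9 3.8
   vertex 2.1 2.8 0.1
   vertex 0.2 0.4 1.0
  endloop
 endfacet
 facet normal 0.889 0.147 -0.433
  outer loop
   vertex 3.0 2.4 1.2
   vertex 3.5 3.2 2.5
   vertex 3.3 0.0 1.0
  endloop
 endfacet
 facet normal 0.784 0.347 -0.515
  outer loop
   vertex 3.0 2.4 1.2
   vertex 2.1 2.8 0.1
   vertex 3.5 3.2 2.5
  endloop
 endfacet
 facet normal 0.791 0.148 -0.593
  outer loop
   vertex 3.0 2.4 1.2
   vertex 3.3 0.0 1.0
   vertex 2.1 2.8 0.1
  endloop
 endfacet
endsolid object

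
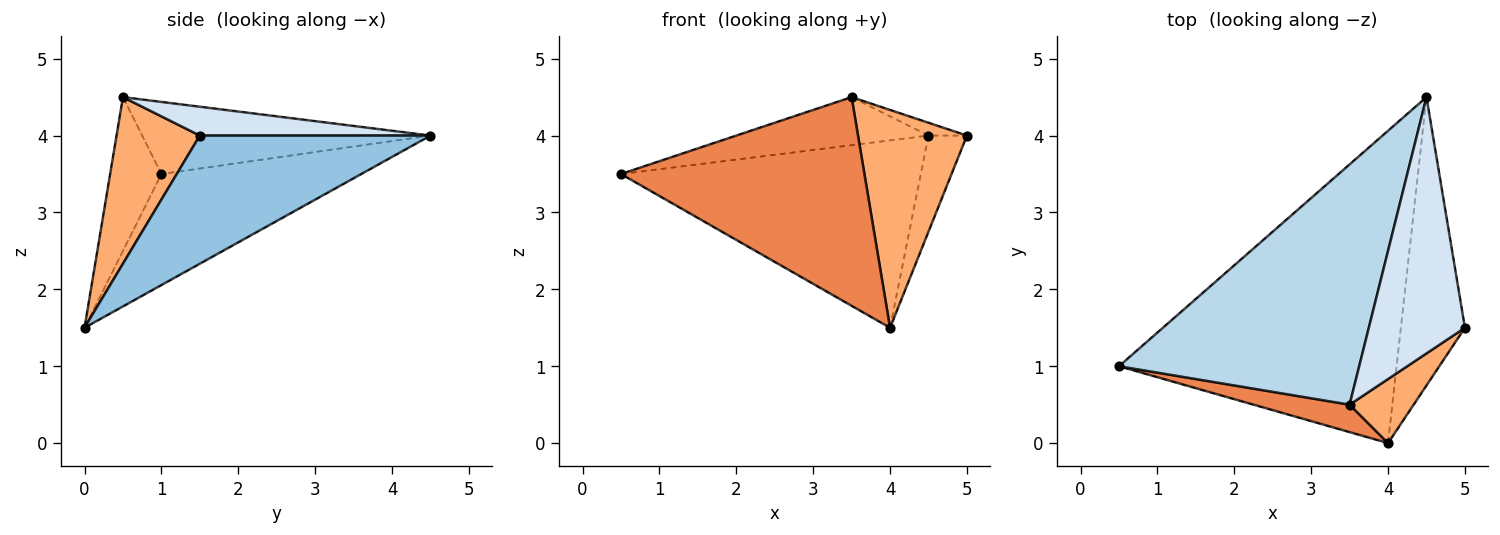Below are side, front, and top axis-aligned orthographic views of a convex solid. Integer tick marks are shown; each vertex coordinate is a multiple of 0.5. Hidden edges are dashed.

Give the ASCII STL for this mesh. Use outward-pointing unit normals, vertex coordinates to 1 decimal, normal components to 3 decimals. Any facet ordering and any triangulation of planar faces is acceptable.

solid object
 facet normal -0.324 0.487 -0.811
  outer loop
   vertex 4.0 0.0 1.5
   vertex 0.5 1.0 3.5
   vertex 4.5 4.5 4.0
  endloop
 endfacet
 facet normal 0.885 0.147 -0.442
  outer loop
   vertex 4.0 0.0 1.5
   vertex 4.5 4.5 4.0
   vertex 5.0 1.5 4.0
  endloop
 endfacet
 facet normal -0.282 0.188 0.941
  outer loop
   vertex 3.5 0.5 4.5
   vertex 4.5 4.5 4.0
   vertex 0.5 1.0 3.5
  endloop
 endfacet
 facet normal 0.287 0.048 0.957
  outer loop
   vertex 3.5 0.5 4.5
   vertex 5.0 1.5 4.0
   vertex 4.5 4.5 4.0
  endloop
 endfacet
 facet normal -0.204 -0.971 0.128
  outer loop
   vertex 3.5 0.5 4.5
   vertex 0.5 1.0 3.5
   vertex 4.0 0.0 1.5
  endloop
 endfacet
 facet normal 0.592 -0.774 0.228
  outer loop
   vertex 3.5 0.5 4.5
   vertex 4.0 0.0 1.5
   vertex 5.0 1.5 4.0
  endloop
 endfacet
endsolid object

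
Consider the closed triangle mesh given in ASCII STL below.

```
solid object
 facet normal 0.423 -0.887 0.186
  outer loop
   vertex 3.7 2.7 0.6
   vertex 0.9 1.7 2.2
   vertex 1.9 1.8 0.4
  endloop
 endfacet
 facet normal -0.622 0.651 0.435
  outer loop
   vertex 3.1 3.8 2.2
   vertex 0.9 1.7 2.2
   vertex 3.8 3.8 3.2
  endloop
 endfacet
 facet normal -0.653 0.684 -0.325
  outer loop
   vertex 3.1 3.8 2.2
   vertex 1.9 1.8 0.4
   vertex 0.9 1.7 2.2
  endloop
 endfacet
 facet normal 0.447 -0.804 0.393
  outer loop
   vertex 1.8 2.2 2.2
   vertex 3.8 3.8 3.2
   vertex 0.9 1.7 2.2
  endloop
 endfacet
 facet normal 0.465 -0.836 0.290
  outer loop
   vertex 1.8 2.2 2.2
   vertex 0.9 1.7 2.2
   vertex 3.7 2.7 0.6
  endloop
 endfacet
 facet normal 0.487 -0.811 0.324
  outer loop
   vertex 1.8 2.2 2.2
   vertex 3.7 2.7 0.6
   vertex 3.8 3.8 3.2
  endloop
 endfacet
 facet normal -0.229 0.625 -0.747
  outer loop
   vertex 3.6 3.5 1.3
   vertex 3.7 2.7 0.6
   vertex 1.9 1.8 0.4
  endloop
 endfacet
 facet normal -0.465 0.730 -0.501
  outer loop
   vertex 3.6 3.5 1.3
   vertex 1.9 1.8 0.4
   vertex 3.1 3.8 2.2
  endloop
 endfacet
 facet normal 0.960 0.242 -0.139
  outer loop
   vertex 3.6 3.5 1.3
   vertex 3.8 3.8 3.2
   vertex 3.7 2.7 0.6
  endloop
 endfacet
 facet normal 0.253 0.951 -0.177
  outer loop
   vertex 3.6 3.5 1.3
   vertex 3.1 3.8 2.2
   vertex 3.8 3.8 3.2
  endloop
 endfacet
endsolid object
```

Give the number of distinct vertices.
7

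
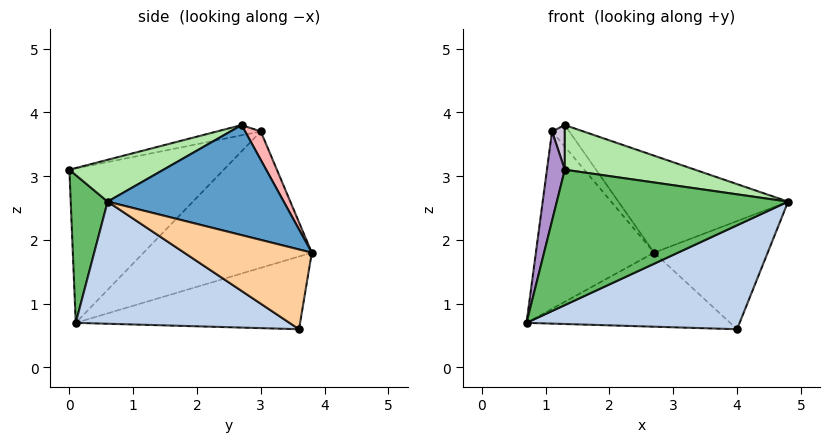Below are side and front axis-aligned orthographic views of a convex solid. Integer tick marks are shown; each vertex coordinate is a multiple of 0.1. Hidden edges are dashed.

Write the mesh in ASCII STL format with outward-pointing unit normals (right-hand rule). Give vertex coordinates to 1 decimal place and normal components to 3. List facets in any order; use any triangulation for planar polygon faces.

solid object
 facet normal 0.539 0.519 0.663
  outer loop
   vertex 1.3 2.7 3.8
   vertex 4.8 0.6 2.6
   vertex 2.7 3.8 1.8
  endloop
 endfacet
 facet normal 0.423 -0.422 -0.802
  outer loop
   vertex 4.0 3.6 0.6
   vertex 4.8 0.6 2.6
   vertex 0.7 0.1 0.7
  endloop
 endfacet
 facet normal -0.547 0.496 -0.675
  outer loop
   vertex 4.0 3.6 0.6
   vertex 0.7 0.1 0.7
   vertex 2.7 3.8 1.8
  endloop
 endfacet
 facet normal 0.612 0.545 0.573
  outer loop
   vertex 4.0 3.6 0.6
   vertex 2.7 3.8 1.8
   vertex 4.8 0.6 2.6
  endloop
 endfacet
 facet normal 0.157 -0.984 -0.080
  outer loop
   vertex 1.3 0.0 3.1
   vertex 0.7 0.1 0.7
   vertex 4.8 0.6 2.6
  endloop
 endfacet
 facet normal 0.178 -0.247 0.952
  outer loop
   vertex 1.3 0.0 3.1
   vertex 4.8 0.6 2.6
   vertex 1.3 2.7 3.8
  endloop
 endfacet
 facet normal -0.747 0.525 -0.408
  outer loop
   vertex 1.1 3.0 3.7
   vertex 2.7 3.8 1.8
   vertex 0.7 0.1 0.7
  endloop
 endfacet
 facet normal 0.505 0.557 0.660
  outer loop
   vertex 1.1 3.0 3.7
   vertex 1.3 2.7 3.8
   vertex 2.7 3.8 1.8
  endloop
 endfacet
 facet normal -0.965 -0.112 0.237
  outer loop
   vertex 1.1 3.0 3.7
   vertex 0.7 0.1 0.7
   vertex 1.3 0.0 3.1
  endloop
 endfacet
 facet normal -0.652 -0.190 0.734
  outer loop
   vertex 1.1 3.0 3.7
   vertex 1.3 0.0 3.1
   vertex 1.3 2.7 3.8
  endloop
 endfacet
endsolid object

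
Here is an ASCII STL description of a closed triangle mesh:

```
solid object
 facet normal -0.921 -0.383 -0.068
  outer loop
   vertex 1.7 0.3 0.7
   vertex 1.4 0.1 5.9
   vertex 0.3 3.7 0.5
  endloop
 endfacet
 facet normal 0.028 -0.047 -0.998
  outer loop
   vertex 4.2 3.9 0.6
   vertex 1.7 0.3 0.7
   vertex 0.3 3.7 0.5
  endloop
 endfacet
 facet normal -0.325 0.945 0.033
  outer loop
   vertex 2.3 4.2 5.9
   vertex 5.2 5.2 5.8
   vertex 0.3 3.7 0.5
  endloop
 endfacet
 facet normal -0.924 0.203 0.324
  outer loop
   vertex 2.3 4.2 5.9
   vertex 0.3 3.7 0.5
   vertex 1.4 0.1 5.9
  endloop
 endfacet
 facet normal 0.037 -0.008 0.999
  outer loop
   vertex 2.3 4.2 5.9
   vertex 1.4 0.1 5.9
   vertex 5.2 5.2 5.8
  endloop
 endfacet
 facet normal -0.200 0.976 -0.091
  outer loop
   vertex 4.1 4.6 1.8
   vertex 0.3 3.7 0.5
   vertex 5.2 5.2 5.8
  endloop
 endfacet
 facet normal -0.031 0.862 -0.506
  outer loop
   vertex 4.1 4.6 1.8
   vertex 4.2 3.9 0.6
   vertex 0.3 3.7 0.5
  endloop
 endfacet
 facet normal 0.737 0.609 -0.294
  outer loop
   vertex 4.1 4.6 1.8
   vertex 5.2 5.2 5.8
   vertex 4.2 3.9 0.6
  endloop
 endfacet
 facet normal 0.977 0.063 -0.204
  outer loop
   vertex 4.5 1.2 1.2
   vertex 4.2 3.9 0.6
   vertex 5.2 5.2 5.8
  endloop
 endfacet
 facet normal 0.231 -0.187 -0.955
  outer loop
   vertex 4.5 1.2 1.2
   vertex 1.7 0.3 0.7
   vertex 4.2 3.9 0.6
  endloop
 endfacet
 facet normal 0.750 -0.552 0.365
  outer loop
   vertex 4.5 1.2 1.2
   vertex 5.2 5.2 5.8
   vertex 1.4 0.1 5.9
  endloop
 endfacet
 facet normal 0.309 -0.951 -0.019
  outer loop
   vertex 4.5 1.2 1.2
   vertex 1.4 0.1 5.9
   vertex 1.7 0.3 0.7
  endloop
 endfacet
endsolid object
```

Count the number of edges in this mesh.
18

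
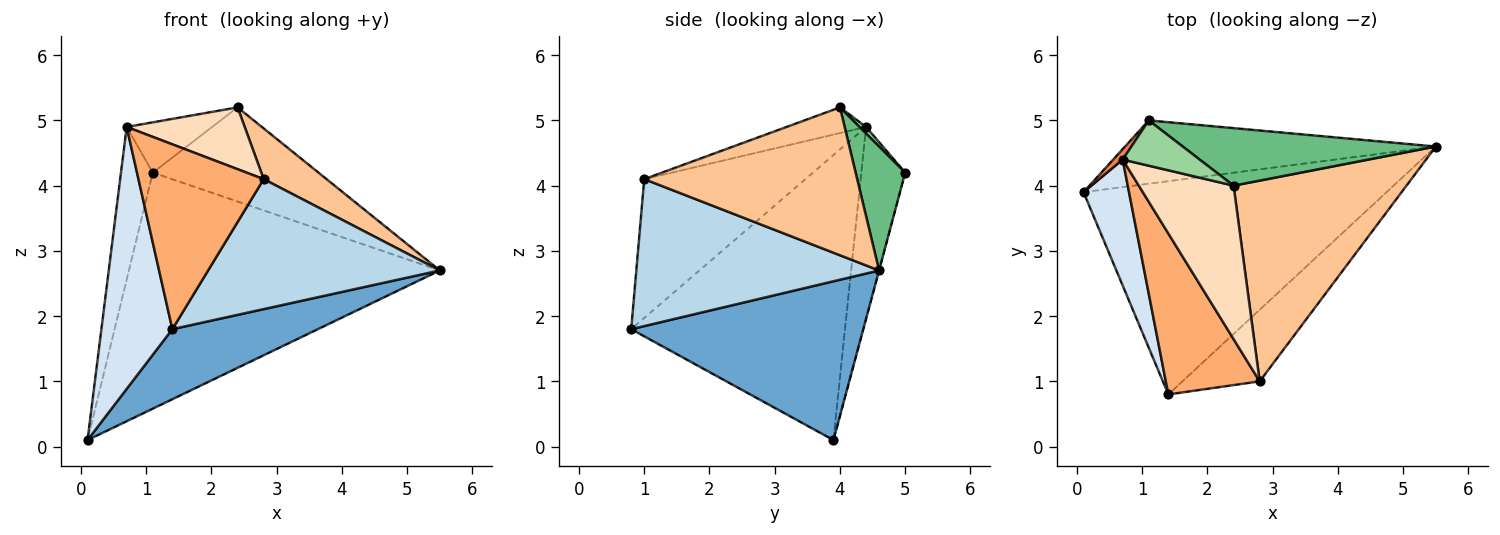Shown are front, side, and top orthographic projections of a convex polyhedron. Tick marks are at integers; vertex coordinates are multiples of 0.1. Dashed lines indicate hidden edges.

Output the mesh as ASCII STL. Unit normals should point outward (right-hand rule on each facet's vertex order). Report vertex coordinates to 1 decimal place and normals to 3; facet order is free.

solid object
 facet normal 0.446 -0.279 -0.850
  outer loop
   vertex 1.4 0.8 1.8
   vertex 0.1 3.9 0.1
   vertex 5.5 4.6 2.7
  endloop
 endfacet
 facet normal -0.000 0.966 -0.259
  outer loop
   vertex 1.1 5.0 4.2
   vertex 5.5 4.6 2.7
   vertex 0.1 3.9 0.1
  endloop
 endfacet
 facet normal 0.676 -0.645 -0.355
  outer loop
   vertex 2.8 1.0 4.1
   vertex 1.4 0.8 1.8
   vertex 5.5 4.6 2.7
  endloop
 endfacet
 facet normal -0.938 -0.311 0.150
  outer loop
   vertex 0.7 4.4 4.9
   vertex 0.1 3.9 0.1
   vertex 1.4 0.8 1.8
  endloop
 endfacet
 facet normal -0.809 0.586 0.040
  outer loop
   vertex 0.7 4.4 4.9
   vertex 1.1 5.0 4.2
   vertex 0.1 3.9 0.1
  endloop
 endfacet
 facet normal -0.697 -0.541 0.471
  outer loop
   vertex 0.7 4.4 4.9
   vertex 1.4 0.8 1.8
   vertex 2.8 1.0 4.1
  endloop
 endfacet
 facet normal 0.638 -0.189 0.746
  outer loop
   vertex 2.4 4.0 5.2
   vertex 2.8 1.0 4.1
   vertex 5.5 4.6 2.7
  endloop
 endfacet
 facet normal -0.244 -0.362 0.900
  outer loop
   vertex 2.4 4.0 5.2
   vertex 0.7 4.4 4.9
   vertex 2.8 1.0 4.1
  endloop
 endfacet
 facet normal 0.247 0.827 0.505
  outer loop
   vertex 2.4 4.0 5.2
   vertex 5.5 4.6 2.7
   vertex 1.1 5.0 4.2
  endloop
 endfacet
 facet normal 0.057 0.742 0.668
  outer loop
   vertex 2.4 4.0 5.2
   vertex 1.1 5.0 4.2
   vertex 0.7 4.4 4.9
  endloop
 endfacet
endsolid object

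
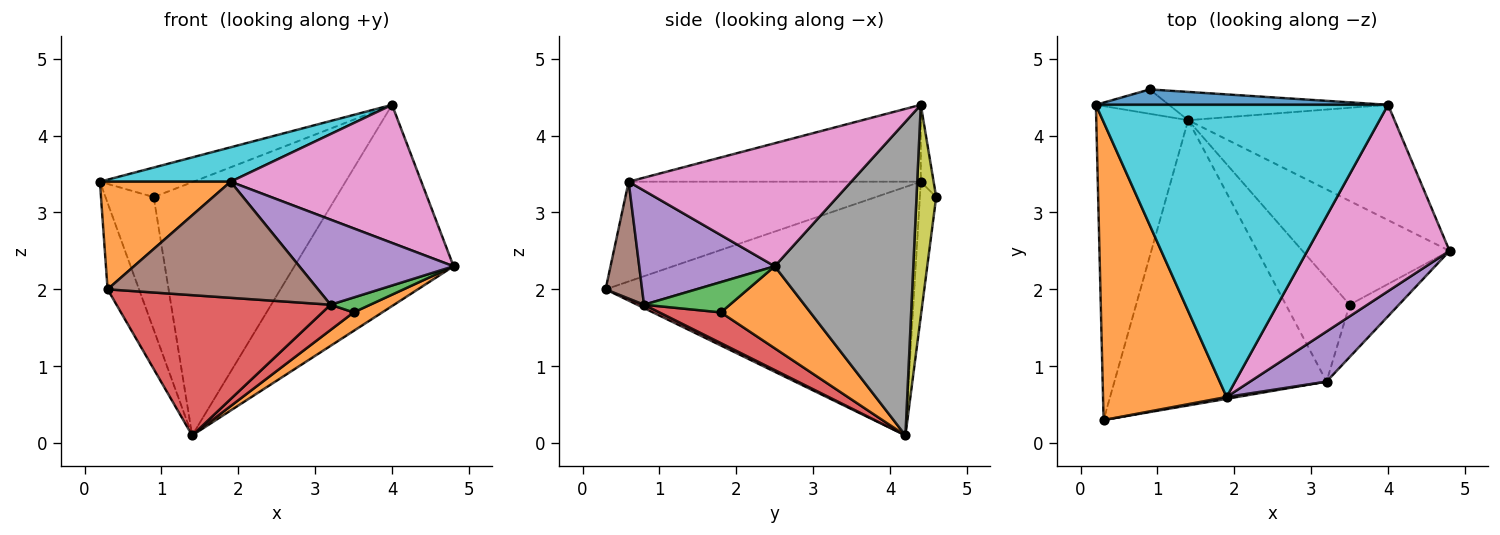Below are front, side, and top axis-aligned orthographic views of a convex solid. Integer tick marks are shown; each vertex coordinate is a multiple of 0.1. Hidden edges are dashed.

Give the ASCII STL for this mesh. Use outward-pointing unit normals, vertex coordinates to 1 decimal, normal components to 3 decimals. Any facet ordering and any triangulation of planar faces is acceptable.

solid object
 facet normal -0.934 0.095 -0.345
  outer loop
   vertex 1.4 4.2 0.1
   vertex 0.3 0.3 2.0
   vertex 0.2 4.4 3.4
  endloop
 endfacet
 facet normal -0.605 -0.271 0.749
  outer loop
   vertex 1.9 0.6 3.4
   vertex 0.2 4.4 3.4
   vertex 0.3 0.3 2.0
  endloop
 endfacet
 facet normal -0.316 0.933 -0.171
  outer loop
   vertex 0.9 4.6 3.2
   vertex 1.4 4.2 0.1
   vertex 0.2 4.4 3.4
  endloop
 endfacet
 facet normal 0.014 -0.441 -0.897
  outer loop
   vertex 3.2 0.8 1.8
   vertex 0.3 0.3 2.0
   vertex 1.4 4.2 0.1
  endloop
 endfacet
 facet normal 0.604 -0.687 0.405
  outer loop
   vertex 3.2 0.8 1.8
   vertex 4.8 2.5 2.3
   vertex 1.9 0.6 3.4
  endloop
 endfacet
 facet normal 0.171 -0.985 0.016
  outer loop
   vertex 3.2 0.8 1.8
   vertex 1.9 0.6 3.4
   vertex 0.3 0.3 2.0
  endloop
 endfacet
 facet normal 0.571 -0.489 0.660
  outer loop
   vertex 4.0 4.4 4.4
   vertex 1.9 0.6 3.4
   vertex 4.8 2.5 2.3
  endloop
 endfacet
 facet normal 0.603 0.692 -0.397
  outer loop
   vertex 4.0 4.4 4.4
   vertex 4.8 2.5 2.3
   vertex 1.4 4.2 0.1
  endloop
 endfacet
 facet normal 0.106 0.988 -0.110
  outer loop
   vertex 4.0 4.4 4.4
   vertex 1.4 4.2 0.1
   vertex 0.9 4.6 3.2
  endloop
 endfacet
 facet normal -0.253 -0.113 0.961
  outer loop
   vertex 4.0 4.4 4.4
   vertex 0.2 4.4 3.4
   vertex 1.9 0.6 3.4
  endloop
 endfacet
 facet normal -0.121 0.881 0.458
  outer loop
   vertex 4.0 4.4 4.4
   vertex 0.9 4.6 3.2
   vertex 0.2 4.4 3.4
  endloop
 endfacet
 facet normal 0.481 -0.154 -0.863
  outer loop
   vertex 3.5 1.8 1.7
   vertex 1.4 4.2 0.1
   vertex 4.8 2.5 2.3
  endloop
 endfacet
 facet normal 0.509 -0.235 -0.828
  outer loop
   vertex 3.5 1.8 1.7
   vertex 4.8 2.5 2.3
   vertex 3.2 0.8 1.8
  endloop
 endfacet
 facet normal 0.424 -0.215 -0.880
  outer loop
   vertex 3.5 1.8 1.7
   vertex 3.2 0.8 1.8
   vertex 1.4 4.2 0.1
  endloop
 endfacet
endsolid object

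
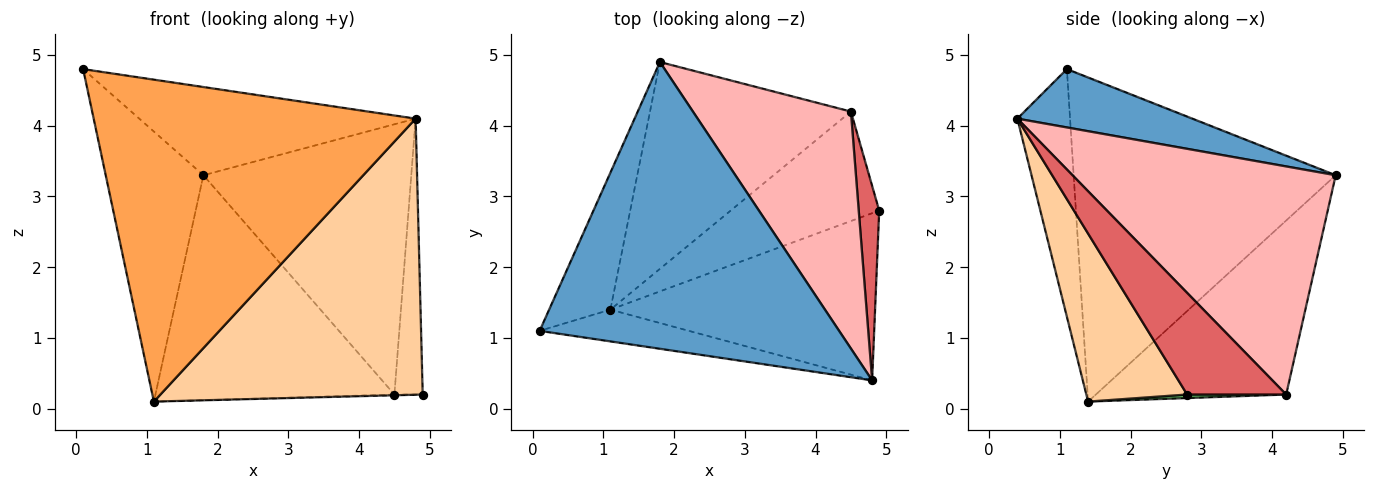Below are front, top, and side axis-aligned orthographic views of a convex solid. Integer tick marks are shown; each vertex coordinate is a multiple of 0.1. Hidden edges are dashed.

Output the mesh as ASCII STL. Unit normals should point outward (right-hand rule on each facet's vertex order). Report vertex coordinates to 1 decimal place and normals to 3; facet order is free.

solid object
 facet normal 0.183 0.289 0.940
  outer loop
   vertex 4.8 0.4 4.1
   vertex 1.8 4.9 3.3
   vertex 0.1 1.1 4.8
  endloop
 endfacet
 facet normal -0.923 0.344 -0.174
  outer loop
   vertex 1.1 1.4 0.1
   vertex 0.1 1.1 4.8
   vertex 1.8 4.9 3.3
  endloop
 endfacet
 facet normal -0.161 -0.982 -0.097
  outer loop
   vertex 1.1 1.4 0.1
   vertex 4.8 0.4 4.1
   vertex 0.1 1.1 4.8
  endloop
 endfacet
 facet normal 0.312 -0.813 -0.492
  outer loop
   vertex 1.1 1.4 0.1
   vertex 4.9 2.8 0.2
   vertex 4.8 0.4 4.1
  endloop
 endfacet
 facet normal 0.024 0.007 -1.000
  outer loop
   vertex 4.5 4.2 0.2
   vertex 4.9 2.8 0.2
   vertex 1.1 1.4 0.1
  endloop
 endfacet
 facet normal -0.506 0.635 -0.584
  outer loop
   vertex 4.5 4.2 0.2
   vertex 1.1 1.4 0.1
   vertex 1.8 4.9 3.3
  endloop
 endfacet
 facet normal 0.944 0.270 0.190
  outer loop
   vertex 4.5 4.2 0.2
   vertex 4.8 0.4 4.1
   vertex 4.9 2.8 0.2
  endloop
 endfacet
 facet normal 0.689 0.545 0.478
  outer loop
   vertex 4.5 4.2 0.2
   vertex 1.8 4.9 3.3
   vertex 4.8 0.4 4.1
  endloop
 endfacet
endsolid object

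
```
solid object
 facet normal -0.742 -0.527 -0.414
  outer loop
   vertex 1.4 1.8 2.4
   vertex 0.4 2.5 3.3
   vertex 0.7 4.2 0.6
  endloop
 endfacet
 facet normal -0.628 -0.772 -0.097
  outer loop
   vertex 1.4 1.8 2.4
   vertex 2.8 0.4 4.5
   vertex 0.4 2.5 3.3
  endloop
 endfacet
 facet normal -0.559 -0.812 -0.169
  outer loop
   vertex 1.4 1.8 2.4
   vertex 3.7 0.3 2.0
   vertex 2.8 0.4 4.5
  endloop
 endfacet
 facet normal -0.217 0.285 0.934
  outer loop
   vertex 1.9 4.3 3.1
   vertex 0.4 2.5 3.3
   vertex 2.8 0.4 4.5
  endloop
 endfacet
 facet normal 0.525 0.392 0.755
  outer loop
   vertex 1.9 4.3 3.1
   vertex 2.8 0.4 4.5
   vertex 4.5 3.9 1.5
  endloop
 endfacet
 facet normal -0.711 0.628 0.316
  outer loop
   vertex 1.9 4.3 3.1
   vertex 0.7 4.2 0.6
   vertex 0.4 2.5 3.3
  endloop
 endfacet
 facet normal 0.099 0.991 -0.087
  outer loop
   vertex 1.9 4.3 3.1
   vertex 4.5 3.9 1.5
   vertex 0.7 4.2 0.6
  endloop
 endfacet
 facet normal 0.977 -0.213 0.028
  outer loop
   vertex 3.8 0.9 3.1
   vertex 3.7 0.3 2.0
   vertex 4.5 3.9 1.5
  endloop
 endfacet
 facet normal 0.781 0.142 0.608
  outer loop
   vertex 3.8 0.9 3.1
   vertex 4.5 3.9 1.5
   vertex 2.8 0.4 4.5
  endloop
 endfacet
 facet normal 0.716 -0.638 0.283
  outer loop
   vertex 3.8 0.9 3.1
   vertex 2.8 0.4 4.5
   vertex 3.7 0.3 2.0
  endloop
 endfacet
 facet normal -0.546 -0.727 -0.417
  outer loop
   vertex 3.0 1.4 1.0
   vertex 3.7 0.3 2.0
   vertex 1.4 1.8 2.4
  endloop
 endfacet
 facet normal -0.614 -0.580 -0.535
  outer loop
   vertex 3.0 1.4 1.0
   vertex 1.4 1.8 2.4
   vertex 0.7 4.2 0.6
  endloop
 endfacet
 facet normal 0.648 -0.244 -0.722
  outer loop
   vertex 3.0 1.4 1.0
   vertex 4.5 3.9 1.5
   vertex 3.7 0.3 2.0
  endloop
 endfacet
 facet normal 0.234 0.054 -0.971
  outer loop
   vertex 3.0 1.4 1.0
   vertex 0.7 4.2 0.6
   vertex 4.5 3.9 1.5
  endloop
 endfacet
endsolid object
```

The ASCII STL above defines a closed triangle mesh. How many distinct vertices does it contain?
9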